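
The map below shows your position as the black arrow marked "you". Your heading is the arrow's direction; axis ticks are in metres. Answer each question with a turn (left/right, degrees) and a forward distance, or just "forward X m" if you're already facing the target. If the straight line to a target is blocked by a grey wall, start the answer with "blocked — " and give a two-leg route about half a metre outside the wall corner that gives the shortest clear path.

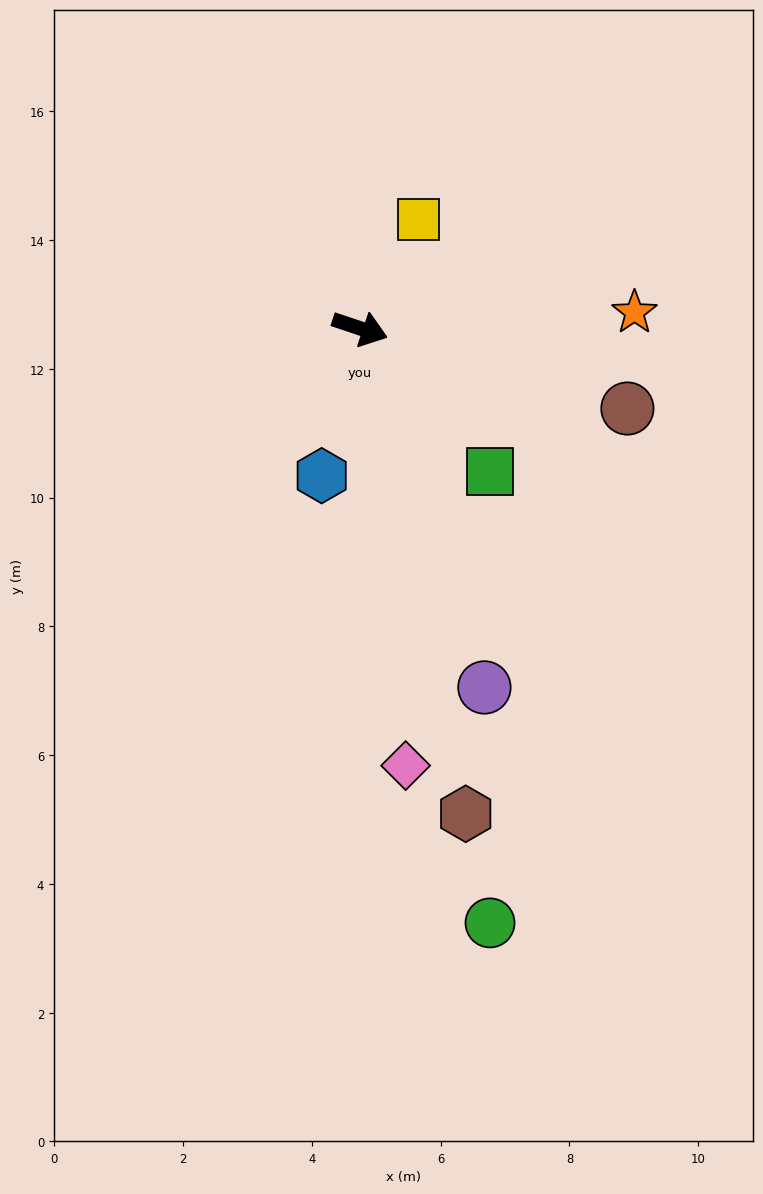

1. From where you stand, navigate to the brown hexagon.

turn right 59°, forward 7.7 m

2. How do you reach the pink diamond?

turn right 66°, forward 6.8 m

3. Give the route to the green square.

turn right 29°, forward 3.0 m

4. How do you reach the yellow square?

turn left 80°, forward 1.9 m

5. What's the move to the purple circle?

turn right 52°, forward 5.9 m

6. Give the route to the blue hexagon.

turn right 86°, forward 2.4 m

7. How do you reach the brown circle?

forward 4.3 m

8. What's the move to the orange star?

turn left 22°, forward 4.3 m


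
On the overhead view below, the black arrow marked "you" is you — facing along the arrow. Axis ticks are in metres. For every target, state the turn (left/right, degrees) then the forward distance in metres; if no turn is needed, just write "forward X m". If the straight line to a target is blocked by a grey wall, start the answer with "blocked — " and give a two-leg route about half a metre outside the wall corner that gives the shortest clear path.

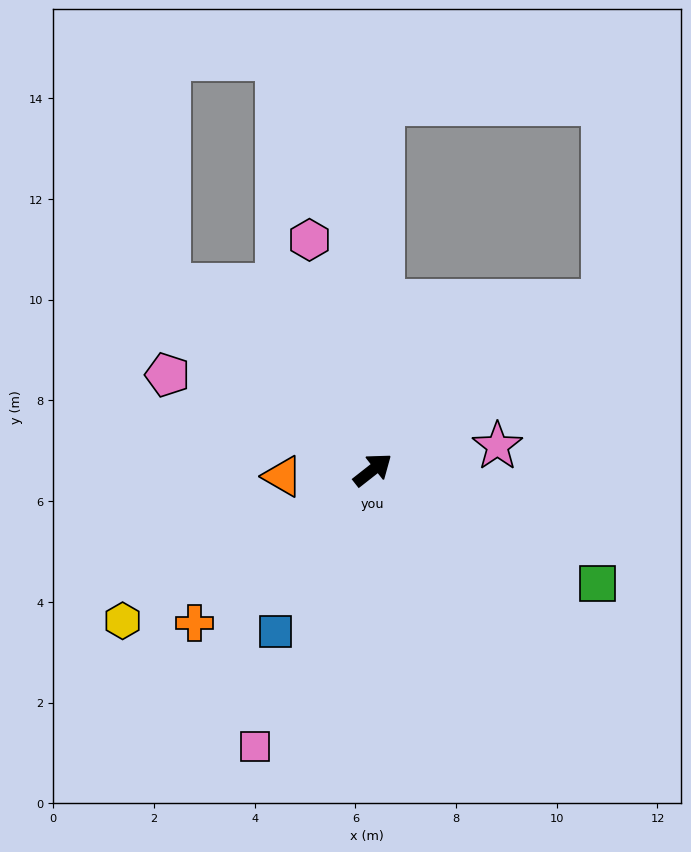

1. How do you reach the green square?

turn right 65°, forward 5.0 m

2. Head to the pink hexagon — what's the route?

turn left 67°, forward 4.7 m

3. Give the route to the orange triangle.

turn left 146°, forward 1.8 m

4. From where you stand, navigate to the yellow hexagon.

turn left 173°, forward 5.8 m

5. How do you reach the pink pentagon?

turn left 117°, forward 4.5 m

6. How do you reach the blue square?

turn right 159°, forward 3.7 m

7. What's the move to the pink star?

turn right 27°, forward 2.5 m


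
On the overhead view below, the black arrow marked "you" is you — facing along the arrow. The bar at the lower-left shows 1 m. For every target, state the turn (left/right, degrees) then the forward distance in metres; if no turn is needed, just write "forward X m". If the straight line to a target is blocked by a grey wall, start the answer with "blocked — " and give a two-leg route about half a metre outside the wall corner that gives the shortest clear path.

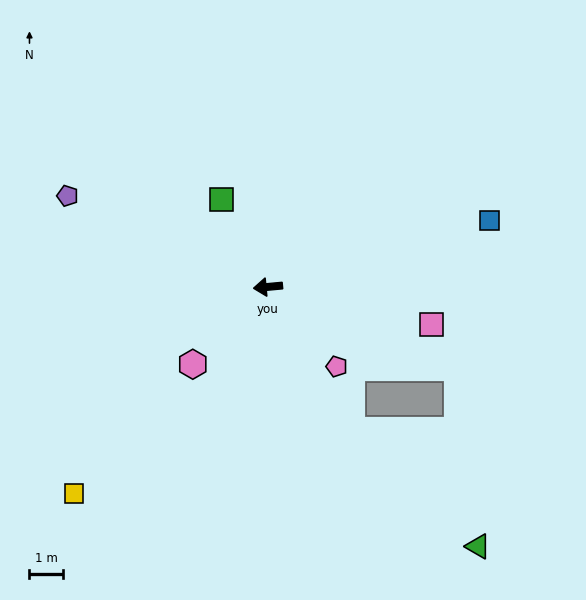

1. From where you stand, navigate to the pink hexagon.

turn left 40°, forward 3.2 m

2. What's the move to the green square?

turn right 67°, forward 3.0 m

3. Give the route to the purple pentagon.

turn right 30°, forward 6.6 m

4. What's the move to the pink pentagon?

turn left 125°, forward 3.2 m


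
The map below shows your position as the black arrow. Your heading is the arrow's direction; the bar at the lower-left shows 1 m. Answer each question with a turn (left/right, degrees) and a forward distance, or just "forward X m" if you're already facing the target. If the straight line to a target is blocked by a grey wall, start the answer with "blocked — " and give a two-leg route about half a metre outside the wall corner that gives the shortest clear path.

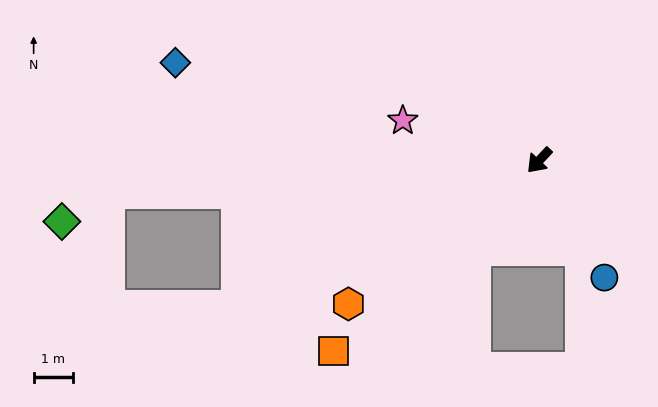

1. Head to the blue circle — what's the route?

turn left 72°, forward 3.4 m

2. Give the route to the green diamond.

blocked — turn right 43°, forward 11.0 m, then turn left 28°, forward 1.4 m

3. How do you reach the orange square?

turn right 4°, forward 7.1 m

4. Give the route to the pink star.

turn right 63°, forward 3.6 m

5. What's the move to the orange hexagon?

turn right 10°, forward 6.1 m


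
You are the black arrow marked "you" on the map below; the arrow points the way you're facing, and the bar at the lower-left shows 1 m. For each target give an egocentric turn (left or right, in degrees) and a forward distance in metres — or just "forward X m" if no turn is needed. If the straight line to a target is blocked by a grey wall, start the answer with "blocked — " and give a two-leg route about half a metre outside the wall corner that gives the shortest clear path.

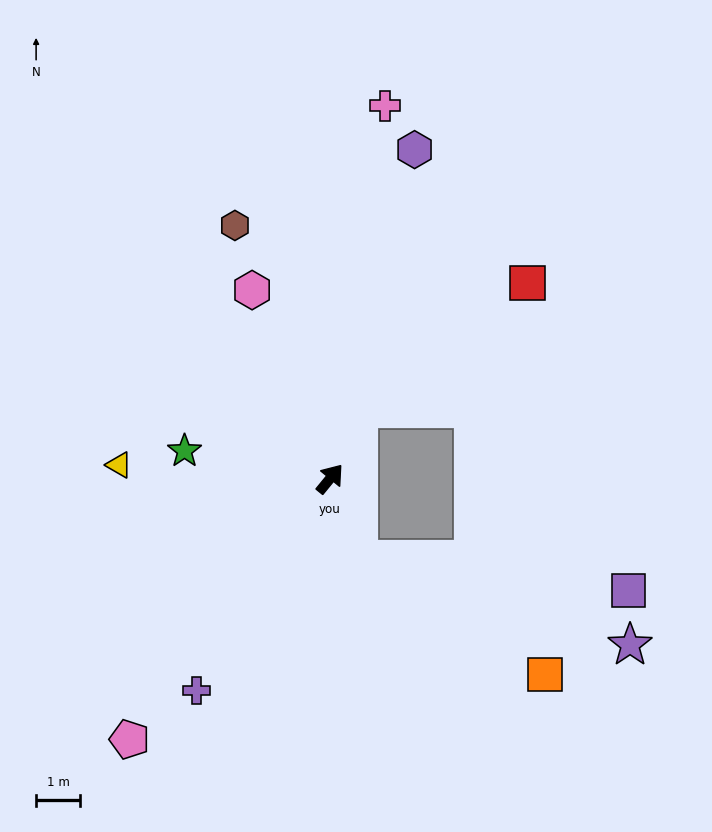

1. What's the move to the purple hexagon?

turn left 25°, forward 7.7 m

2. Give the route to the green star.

turn left 118°, forward 3.3 m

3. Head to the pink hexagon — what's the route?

turn left 62°, forward 4.6 m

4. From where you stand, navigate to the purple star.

blocked — turn right 121°, forward 1.9 m, then turn left 53°, forward 6.4 m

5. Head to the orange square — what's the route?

blocked — turn right 121°, forward 1.9 m, then turn left 38°, forward 4.9 m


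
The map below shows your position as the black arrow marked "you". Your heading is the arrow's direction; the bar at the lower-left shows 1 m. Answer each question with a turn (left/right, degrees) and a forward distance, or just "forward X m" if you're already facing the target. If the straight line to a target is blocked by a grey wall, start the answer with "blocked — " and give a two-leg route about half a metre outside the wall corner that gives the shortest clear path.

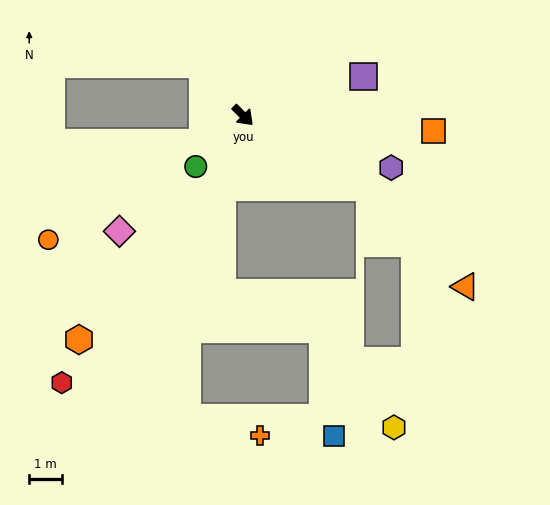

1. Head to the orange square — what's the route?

turn left 40°, forward 5.8 m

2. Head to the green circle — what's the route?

turn right 88°, forward 2.1 m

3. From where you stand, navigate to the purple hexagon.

turn left 26°, forward 4.8 m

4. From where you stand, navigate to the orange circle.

turn right 102°, forward 7.0 m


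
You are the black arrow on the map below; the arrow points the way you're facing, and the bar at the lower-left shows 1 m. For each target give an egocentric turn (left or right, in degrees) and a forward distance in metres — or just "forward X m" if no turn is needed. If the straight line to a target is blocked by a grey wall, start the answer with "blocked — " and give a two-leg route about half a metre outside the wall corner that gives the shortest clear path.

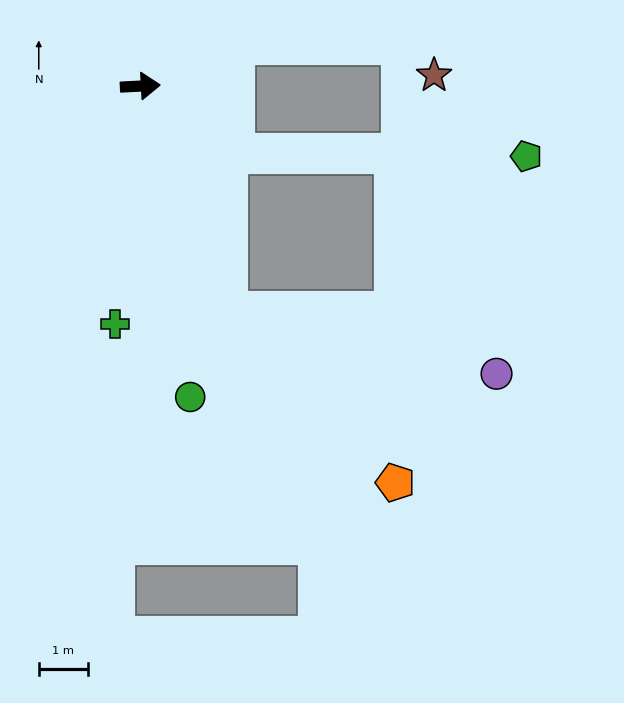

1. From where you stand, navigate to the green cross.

turn right 99°, forward 4.9 m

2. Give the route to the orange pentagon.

blocked — turn right 72°, forward 4.9 m, then turn left 24°, forward 4.9 m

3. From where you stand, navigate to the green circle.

turn right 84°, forward 6.4 m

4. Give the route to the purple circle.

blocked — turn right 72°, forward 4.9 m, then turn left 56°, forward 5.6 m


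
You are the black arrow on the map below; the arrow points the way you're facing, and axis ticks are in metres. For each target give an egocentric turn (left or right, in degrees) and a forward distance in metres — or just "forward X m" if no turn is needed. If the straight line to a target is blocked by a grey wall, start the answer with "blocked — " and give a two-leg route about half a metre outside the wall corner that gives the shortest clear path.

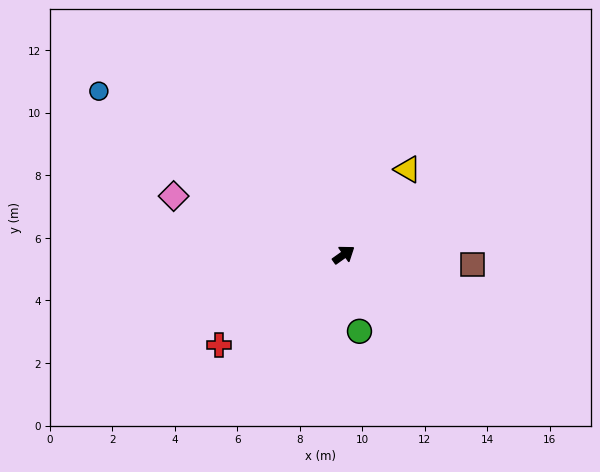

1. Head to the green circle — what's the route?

turn right 114°, forward 2.5 m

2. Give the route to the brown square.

turn right 40°, forward 4.1 m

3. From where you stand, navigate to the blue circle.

turn left 111°, forward 9.4 m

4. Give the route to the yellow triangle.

turn left 18°, forward 3.4 m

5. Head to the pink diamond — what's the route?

turn left 126°, forward 5.8 m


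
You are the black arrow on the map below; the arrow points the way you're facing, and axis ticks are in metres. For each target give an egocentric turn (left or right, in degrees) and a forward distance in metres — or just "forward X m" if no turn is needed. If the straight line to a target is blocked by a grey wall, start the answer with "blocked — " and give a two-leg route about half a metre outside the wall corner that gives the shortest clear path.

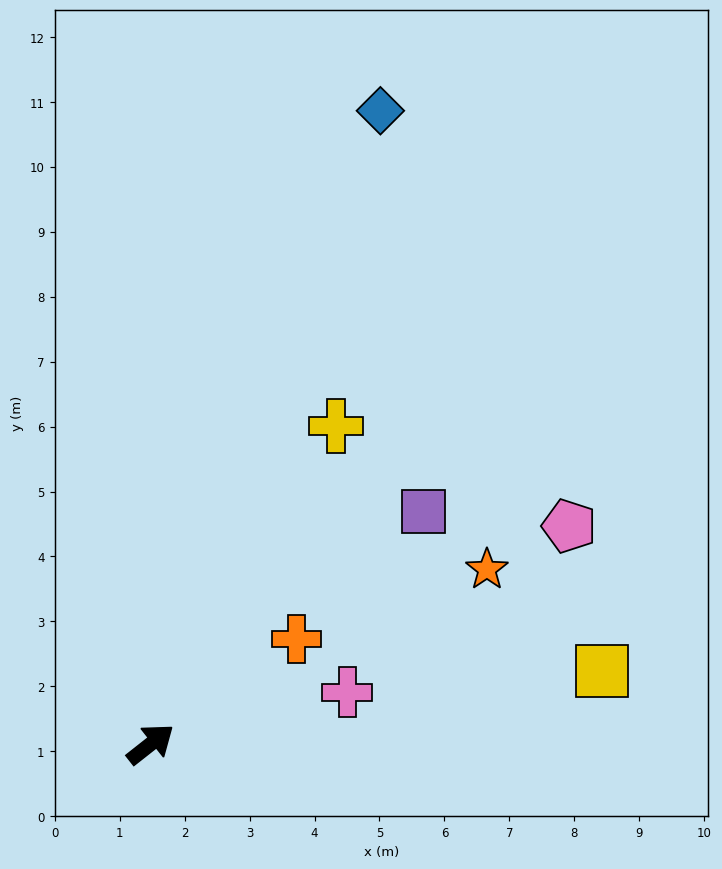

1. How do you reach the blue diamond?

turn left 32°, forward 10.4 m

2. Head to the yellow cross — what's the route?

turn left 22°, forward 5.7 m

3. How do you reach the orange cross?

turn right 2°, forward 2.8 m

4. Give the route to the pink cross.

turn right 23°, forward 3.1 m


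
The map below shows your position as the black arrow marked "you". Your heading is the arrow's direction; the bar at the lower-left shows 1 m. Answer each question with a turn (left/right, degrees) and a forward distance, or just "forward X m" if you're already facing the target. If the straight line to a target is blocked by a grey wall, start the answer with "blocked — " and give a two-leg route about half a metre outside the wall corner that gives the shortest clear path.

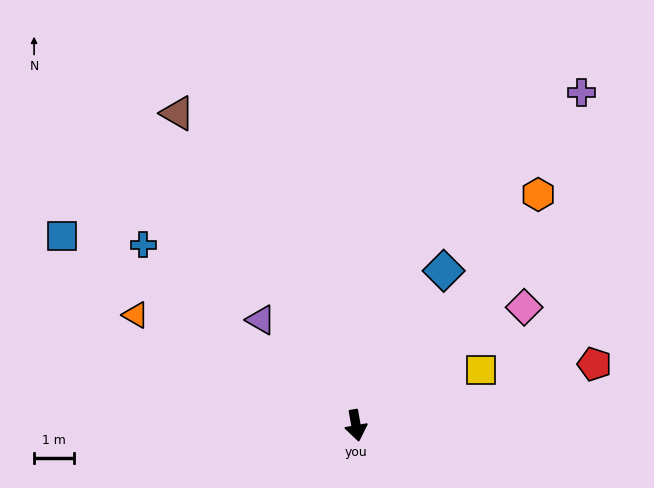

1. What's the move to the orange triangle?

turn right 127°, forward 6.1 m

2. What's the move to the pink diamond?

turn left 115°, forward 5.1 m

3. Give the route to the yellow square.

turn left 104°, forward 3.4 m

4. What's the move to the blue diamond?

turn left 140°, forward 4.4 m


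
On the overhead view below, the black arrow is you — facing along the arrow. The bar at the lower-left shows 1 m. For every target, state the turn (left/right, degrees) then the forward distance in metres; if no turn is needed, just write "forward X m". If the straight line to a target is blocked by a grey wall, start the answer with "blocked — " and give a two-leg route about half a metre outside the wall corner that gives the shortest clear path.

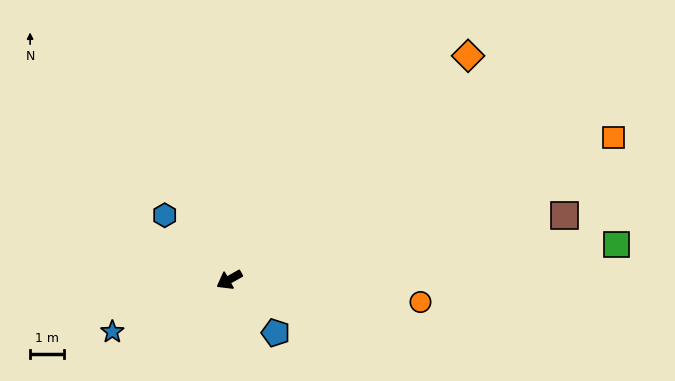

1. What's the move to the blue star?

turn right 5°, forward 3.8 m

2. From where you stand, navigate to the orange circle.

turn left 144°, forward 5.7 m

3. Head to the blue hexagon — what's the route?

turn right 74°, forward 2.7 m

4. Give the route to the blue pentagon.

turn left 102°, forward 2.1 m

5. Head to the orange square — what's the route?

turn left 171°, forward 12.2 m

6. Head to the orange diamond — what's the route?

turn right 166°, forward 9.8 m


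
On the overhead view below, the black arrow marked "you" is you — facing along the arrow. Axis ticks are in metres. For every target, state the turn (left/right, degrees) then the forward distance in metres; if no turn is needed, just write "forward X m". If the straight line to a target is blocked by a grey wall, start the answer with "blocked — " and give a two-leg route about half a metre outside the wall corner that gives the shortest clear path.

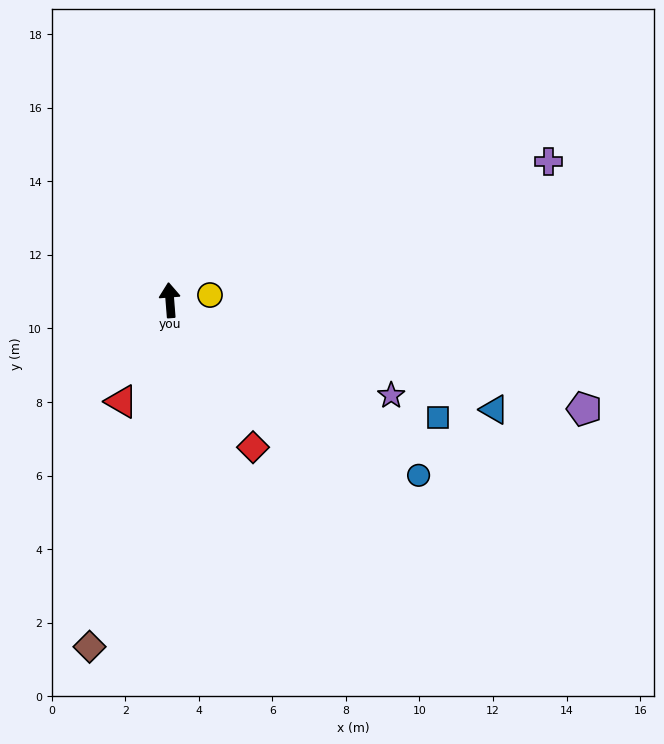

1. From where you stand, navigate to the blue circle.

turn right 130°, forward 8.3 m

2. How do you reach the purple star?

turn right 118°, forward 6.6 m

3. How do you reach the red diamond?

turn right 155°, forward 4.6 m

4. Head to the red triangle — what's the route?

turn left 150°, forward 3.1 m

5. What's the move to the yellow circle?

turn right 87°, forward 1.1 m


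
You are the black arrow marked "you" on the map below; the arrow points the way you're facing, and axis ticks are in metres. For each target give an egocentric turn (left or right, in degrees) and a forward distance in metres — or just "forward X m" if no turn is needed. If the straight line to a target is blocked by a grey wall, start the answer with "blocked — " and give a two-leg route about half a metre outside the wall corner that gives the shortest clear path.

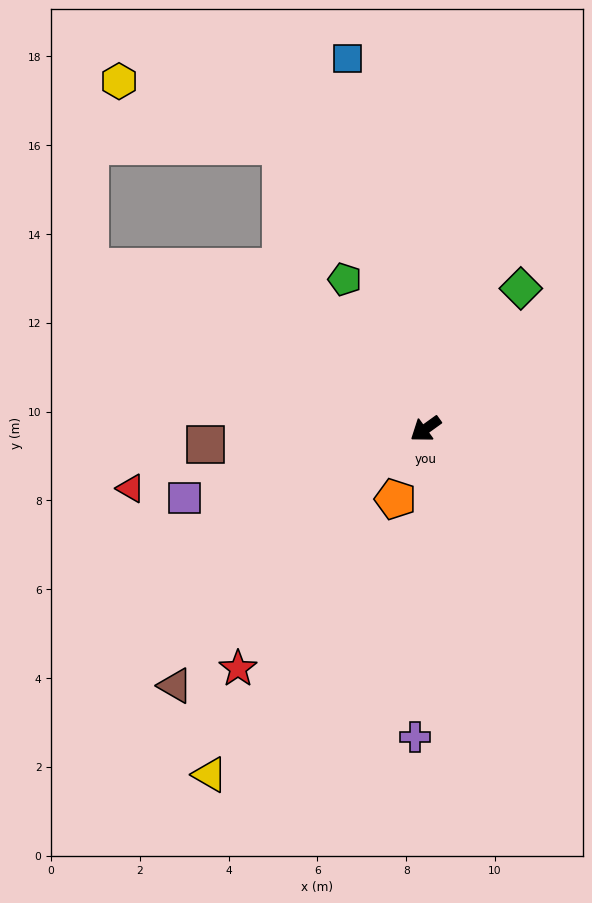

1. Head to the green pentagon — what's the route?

turn right 97°, forward 3.8 m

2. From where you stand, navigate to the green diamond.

turn right 160°, forward 3.8 m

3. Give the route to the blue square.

turn right 114°, forward 8.5 m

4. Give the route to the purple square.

turn right 20°, forward 5.6 m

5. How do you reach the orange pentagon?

turn left 31°, forward 1.7 m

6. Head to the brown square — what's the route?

turn right 32°, forward 5.0 m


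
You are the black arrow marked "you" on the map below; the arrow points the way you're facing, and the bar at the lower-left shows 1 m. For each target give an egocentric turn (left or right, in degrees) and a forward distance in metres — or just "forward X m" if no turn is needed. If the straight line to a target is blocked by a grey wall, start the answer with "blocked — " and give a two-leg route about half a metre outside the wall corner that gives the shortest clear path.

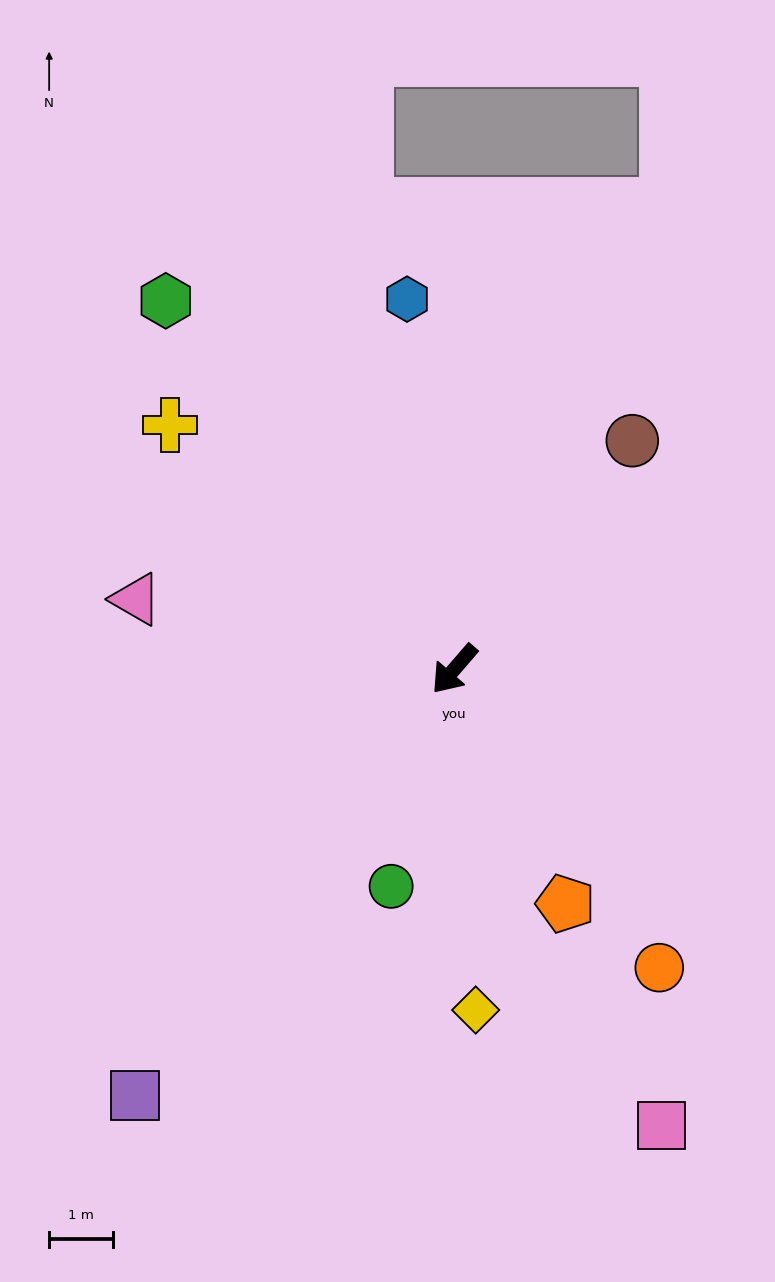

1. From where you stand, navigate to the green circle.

turn left 25°, forward 3.5 m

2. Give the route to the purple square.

turn left 4°, forward 8.3 m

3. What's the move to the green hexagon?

turn right 101°, forward 7.3 m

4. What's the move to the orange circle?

turn left 75°, forward 5.7 m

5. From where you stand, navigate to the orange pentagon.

turn left 66°, forward 4.1 m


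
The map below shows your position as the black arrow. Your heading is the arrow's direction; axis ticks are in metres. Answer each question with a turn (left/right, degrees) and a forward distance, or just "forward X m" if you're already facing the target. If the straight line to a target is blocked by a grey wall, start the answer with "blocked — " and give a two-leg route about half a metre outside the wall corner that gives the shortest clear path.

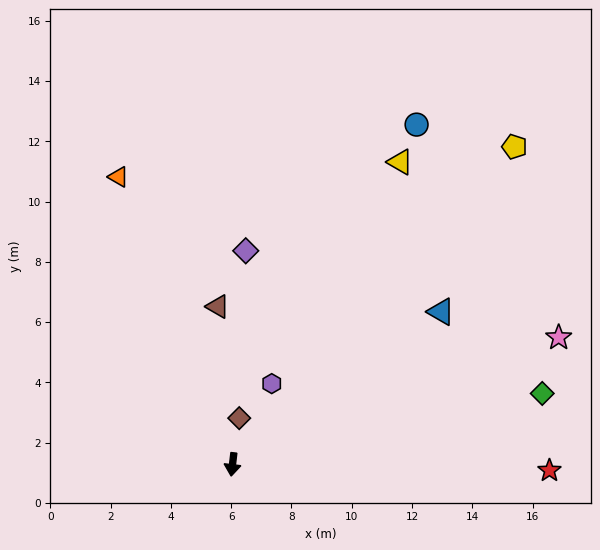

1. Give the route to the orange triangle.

turn right 152°, forward 10.3 m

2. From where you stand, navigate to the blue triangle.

turn left 133°, forward 8.6 m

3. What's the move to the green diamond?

turn left 110°, forward 10.5 m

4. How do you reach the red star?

turn left 96°, forward 10.5 m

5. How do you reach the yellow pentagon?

turn left 145°, forward 14.1 m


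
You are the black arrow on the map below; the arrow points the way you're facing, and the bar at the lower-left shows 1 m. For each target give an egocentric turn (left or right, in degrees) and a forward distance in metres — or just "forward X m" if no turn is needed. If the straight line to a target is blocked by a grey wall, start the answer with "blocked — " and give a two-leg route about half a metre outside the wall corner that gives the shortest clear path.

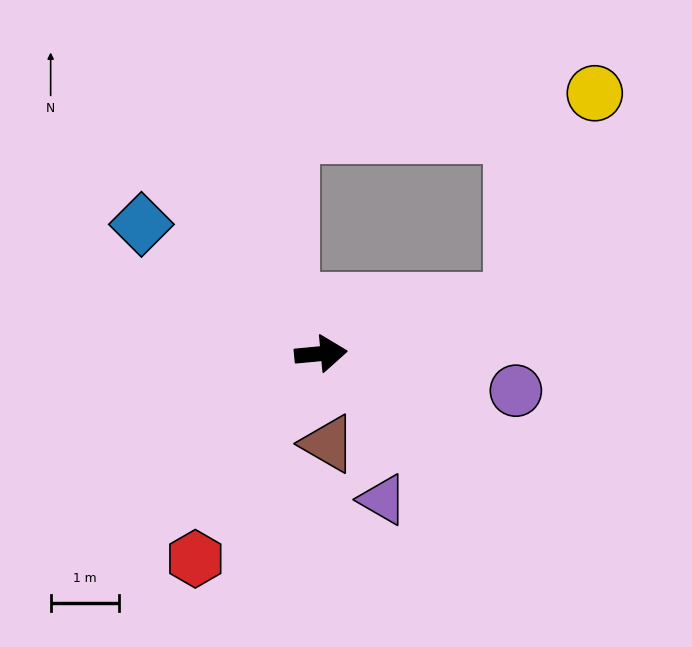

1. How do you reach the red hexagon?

turn right 127°, forward 3.5 m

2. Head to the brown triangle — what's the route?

turn right 91°, forward 1.3 m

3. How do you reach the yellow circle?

blocked — turn left 10°, forward 2.9 m, then turn left 53°, forward 3.3 m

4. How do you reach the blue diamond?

turn left 139°, forward 3.3 m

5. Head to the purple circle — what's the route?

turn right 16°, forward 2.9 m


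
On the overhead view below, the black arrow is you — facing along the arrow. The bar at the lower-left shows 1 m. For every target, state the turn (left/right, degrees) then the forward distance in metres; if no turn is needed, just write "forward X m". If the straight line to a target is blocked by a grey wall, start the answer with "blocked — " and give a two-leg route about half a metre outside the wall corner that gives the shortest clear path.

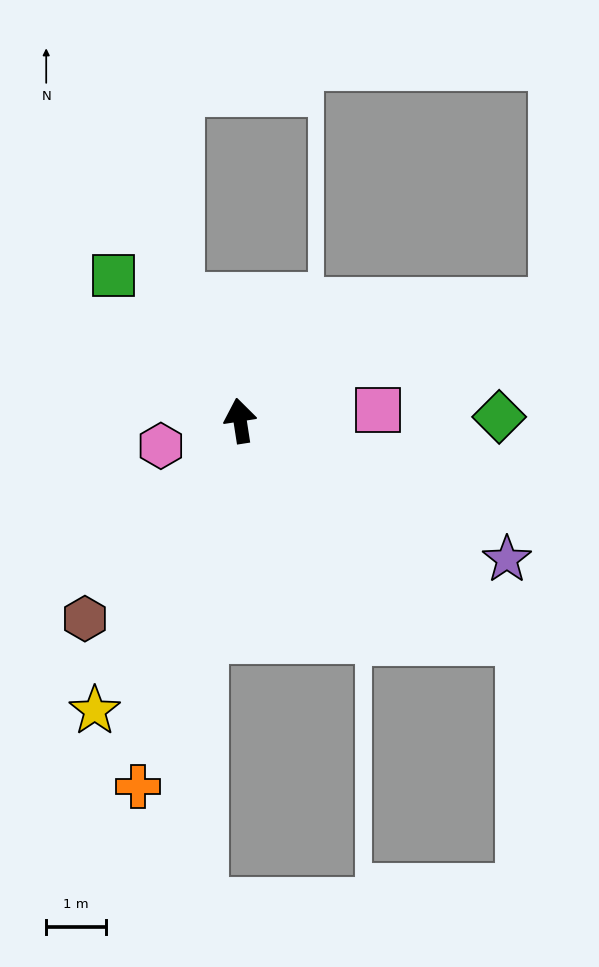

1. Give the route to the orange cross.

turn left 156°, forward 6.4 m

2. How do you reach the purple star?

turn right 126°, forward 5.1 m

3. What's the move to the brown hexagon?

turn left 133°, forward 4.2 m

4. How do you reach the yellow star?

turn left 145°, forward 5.5 m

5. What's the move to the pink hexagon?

turn left 99°, forward 1.4 m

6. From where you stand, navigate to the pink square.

turn right 94°, forward 2.3 m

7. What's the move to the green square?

turn left 32°, forward 3.2 m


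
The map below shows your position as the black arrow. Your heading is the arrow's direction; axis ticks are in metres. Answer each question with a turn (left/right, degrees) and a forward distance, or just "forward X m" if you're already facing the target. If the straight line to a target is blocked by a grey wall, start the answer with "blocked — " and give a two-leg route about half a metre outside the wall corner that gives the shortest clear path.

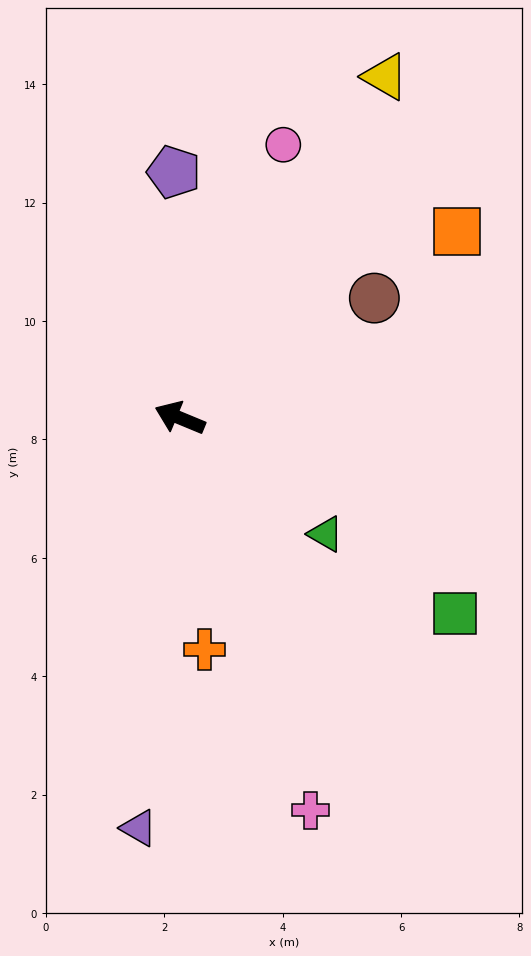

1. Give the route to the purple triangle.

turn left 107°, forward 7.0 m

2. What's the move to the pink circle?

turn right 88°, forward 4.9 m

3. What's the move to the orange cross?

turn left 119°, forward 3.9 m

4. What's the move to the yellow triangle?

turn right 99°, forward 6.7 m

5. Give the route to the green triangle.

turn left 164°, forward 3.1 m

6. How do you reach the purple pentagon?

turn right 66°, forward 4.2 m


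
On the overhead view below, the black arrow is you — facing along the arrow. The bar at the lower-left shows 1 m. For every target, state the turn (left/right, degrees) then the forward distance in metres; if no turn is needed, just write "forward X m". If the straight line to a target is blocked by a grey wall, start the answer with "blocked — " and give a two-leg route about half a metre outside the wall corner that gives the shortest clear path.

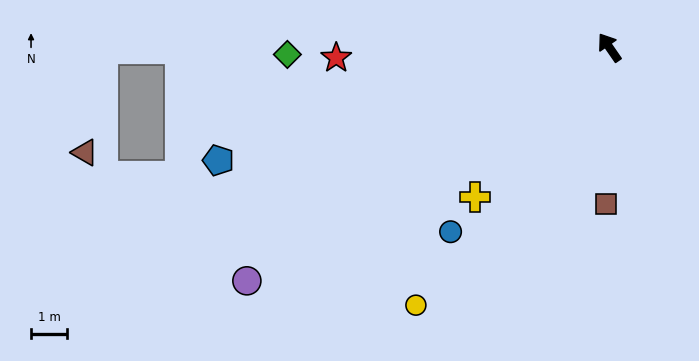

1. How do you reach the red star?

turn left 58°, forward 7.6 m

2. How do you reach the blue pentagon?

turn left 71°, forward 11.4 m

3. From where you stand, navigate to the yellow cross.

turn left 103°, forward 5.6 m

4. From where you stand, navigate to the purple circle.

turn left 88°, forward 12.0 m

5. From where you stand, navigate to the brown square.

turn left 144°, forward 4.4 m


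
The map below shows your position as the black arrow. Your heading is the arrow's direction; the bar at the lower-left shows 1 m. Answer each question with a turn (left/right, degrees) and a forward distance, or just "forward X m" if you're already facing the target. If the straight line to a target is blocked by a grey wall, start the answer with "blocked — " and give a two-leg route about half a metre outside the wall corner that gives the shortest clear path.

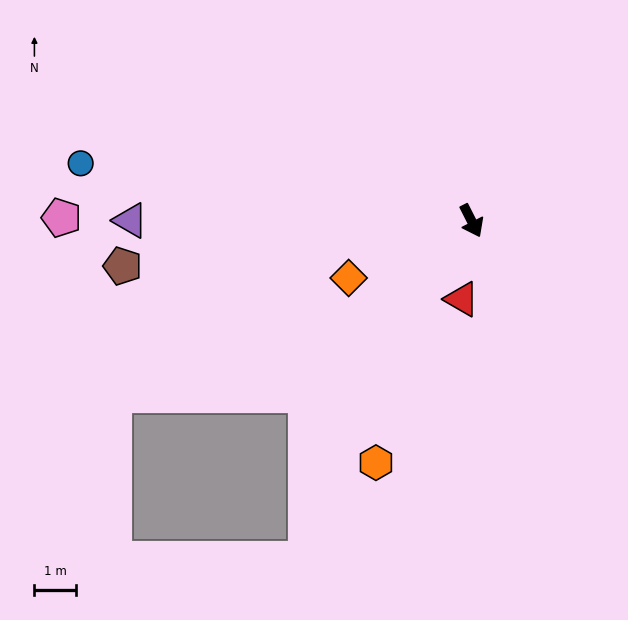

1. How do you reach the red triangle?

turn right 34°, forward 1.9 m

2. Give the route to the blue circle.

turn right 125°, forward 9.5 m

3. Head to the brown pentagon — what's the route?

turn right 110°, forward 8.5 m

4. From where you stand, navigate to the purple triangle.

turn right 117°, forward 8.2 m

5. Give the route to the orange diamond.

turn right 92°, forward 3.3 m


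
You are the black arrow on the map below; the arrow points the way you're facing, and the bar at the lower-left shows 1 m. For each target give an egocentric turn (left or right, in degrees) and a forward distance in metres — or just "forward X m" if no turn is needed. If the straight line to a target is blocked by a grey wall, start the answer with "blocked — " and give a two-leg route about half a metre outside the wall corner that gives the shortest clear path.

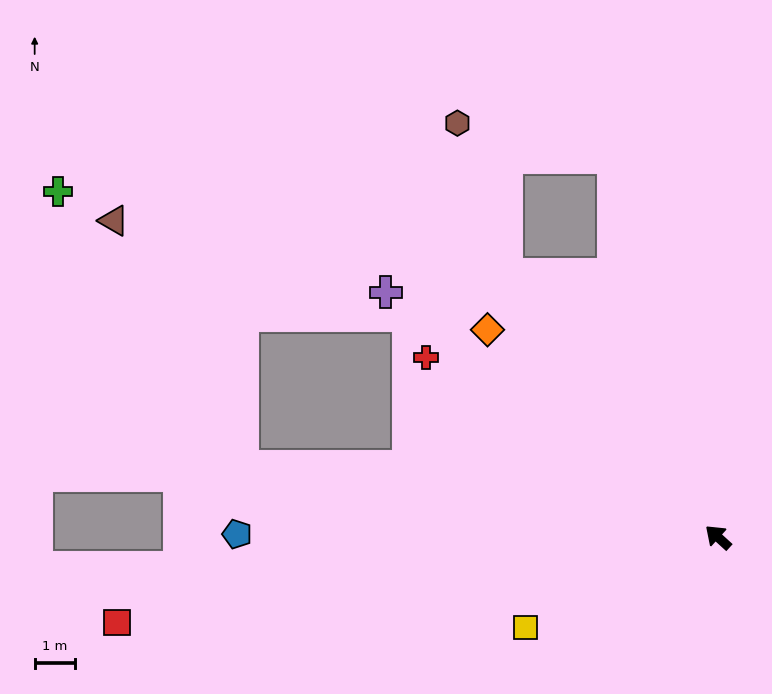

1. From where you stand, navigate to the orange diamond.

forward 7.7 m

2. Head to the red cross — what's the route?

turn left 11°, forward 8.5 m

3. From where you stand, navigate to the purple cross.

turn left 6°, forward 10.3 m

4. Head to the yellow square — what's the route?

turn left 67°, forward 5.3 m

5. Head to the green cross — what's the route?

blocked — turn left 34°, forward 12.0 m, then turn right 48°, forward 8.2 m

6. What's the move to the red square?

turn left 50°, forward 15.1 m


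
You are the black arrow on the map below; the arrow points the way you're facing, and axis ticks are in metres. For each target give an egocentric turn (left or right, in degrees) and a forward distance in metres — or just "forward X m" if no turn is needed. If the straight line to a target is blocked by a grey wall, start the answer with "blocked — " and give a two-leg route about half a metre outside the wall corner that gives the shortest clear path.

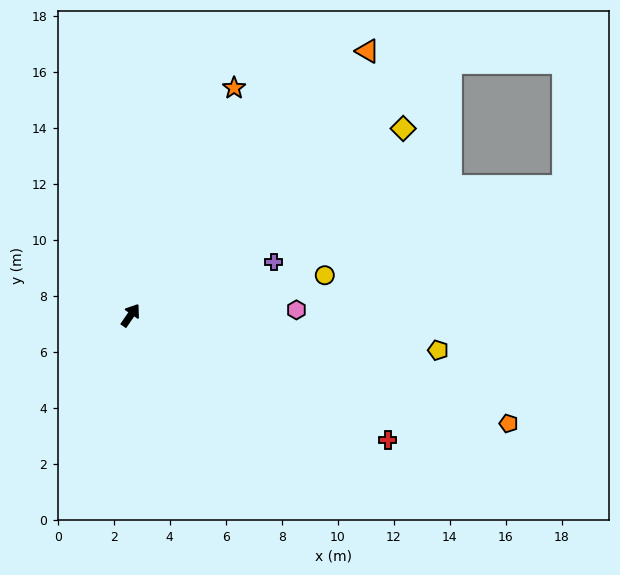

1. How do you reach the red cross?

turn right 81°, forward 10.2 m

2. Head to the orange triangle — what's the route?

turn right 7°, forward 12.7 m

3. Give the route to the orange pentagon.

turn right 71°, forward 14.0 m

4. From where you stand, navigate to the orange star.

turn left 10°, forward 8.9 m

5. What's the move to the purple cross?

turn right 35°, forward 5.5 m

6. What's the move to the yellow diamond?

turn right 21°, forward 11.8 m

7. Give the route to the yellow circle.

turn right 44°, forward 7.1 m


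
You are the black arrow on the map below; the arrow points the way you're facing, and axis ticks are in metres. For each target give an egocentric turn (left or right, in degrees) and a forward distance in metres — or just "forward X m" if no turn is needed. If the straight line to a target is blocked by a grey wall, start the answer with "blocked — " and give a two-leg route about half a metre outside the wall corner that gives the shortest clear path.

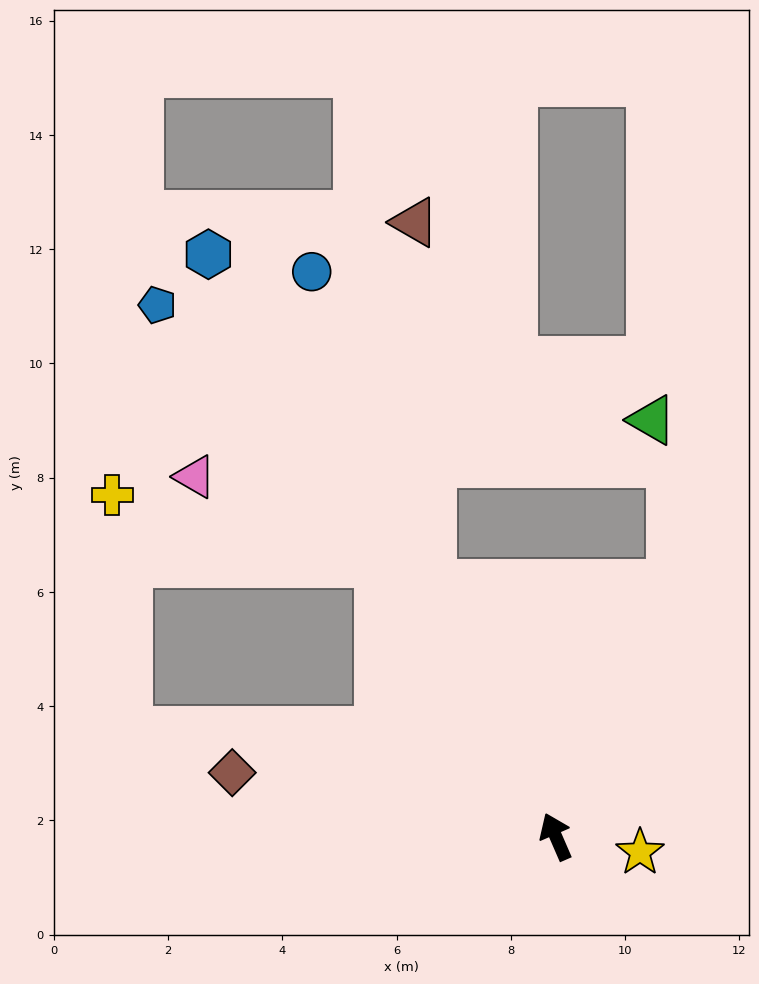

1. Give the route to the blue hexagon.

turn left 7°, forward 11.9 m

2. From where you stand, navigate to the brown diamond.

turn left 55°, forward 5.8 m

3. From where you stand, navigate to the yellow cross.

blocked — turn left 9°, forward 5.7 m, then turn left 43°, forward 4.8 m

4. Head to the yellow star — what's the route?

turn right 124°, forward 1.5 m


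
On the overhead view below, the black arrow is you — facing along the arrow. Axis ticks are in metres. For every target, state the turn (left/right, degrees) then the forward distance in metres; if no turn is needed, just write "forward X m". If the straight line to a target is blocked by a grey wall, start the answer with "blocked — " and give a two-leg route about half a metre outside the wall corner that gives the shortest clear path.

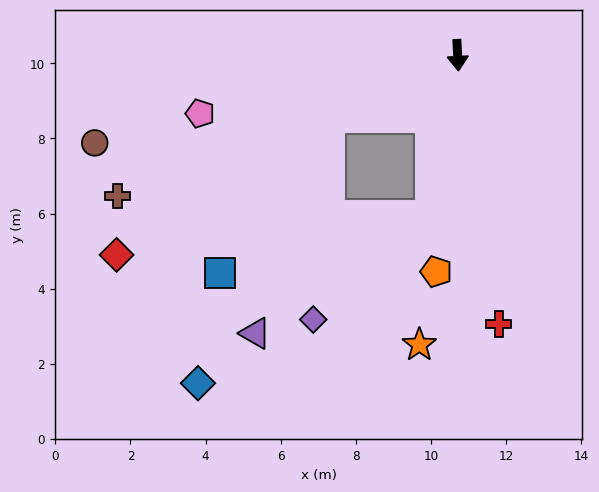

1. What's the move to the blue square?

blocked — turn right 67°, forward 3.8 m, then turn left 29°, forward 5.1 m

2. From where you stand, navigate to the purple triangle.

blocked — turn right 67°, forward 3.8 m, then turn left 45°, forward 6.1 m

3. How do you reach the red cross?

turn left 6°, forward 7.2 m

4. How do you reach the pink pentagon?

turn right 80°, forward 7.0 m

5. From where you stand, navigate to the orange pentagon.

turn right 9°, forward 5.8 m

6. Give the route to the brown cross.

turn right 70°, forward 9.8 m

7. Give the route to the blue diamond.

blocked — turn right 67°, forward 3.8 m, then turn left 38°, forward 7.9 m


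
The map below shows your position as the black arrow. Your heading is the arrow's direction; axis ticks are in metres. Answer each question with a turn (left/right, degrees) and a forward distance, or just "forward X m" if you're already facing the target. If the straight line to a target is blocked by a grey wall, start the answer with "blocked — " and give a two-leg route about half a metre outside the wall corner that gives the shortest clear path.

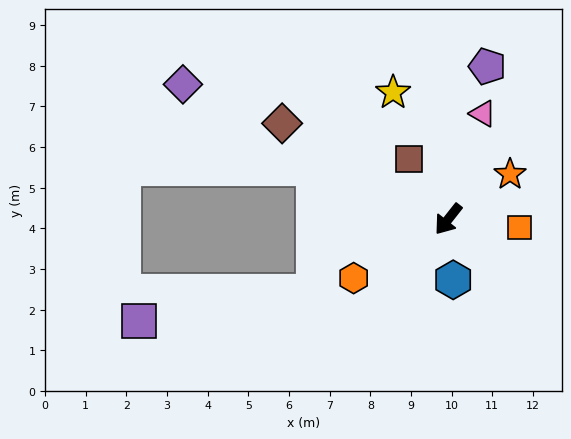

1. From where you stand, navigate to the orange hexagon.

turn right 20°, forward 2.7 m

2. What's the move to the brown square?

turn right 108°, forward 1.8 m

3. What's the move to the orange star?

turn left 164°, forward 1.9 m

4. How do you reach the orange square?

turn left 122°, forward 1.8 m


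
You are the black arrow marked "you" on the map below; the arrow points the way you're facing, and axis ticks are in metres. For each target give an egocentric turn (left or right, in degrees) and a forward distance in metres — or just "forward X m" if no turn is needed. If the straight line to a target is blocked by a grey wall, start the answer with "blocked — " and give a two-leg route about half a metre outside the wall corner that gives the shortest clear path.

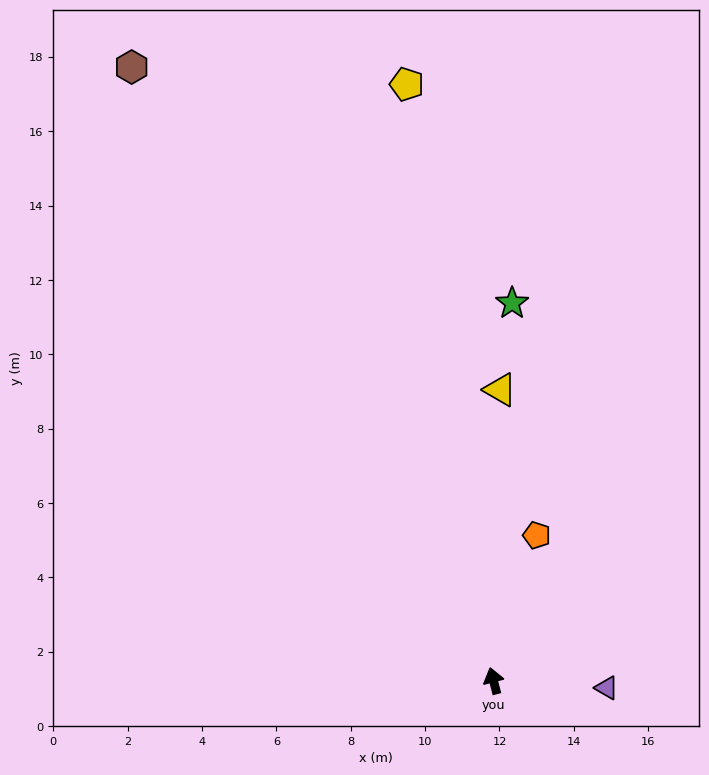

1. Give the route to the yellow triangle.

turn right 16°, forward 7.8 m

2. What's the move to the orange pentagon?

turn right 31°, forward 4.1 m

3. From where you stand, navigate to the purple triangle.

turn right 108°, forward 3.0 m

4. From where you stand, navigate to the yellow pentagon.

turn right 6°, forward 16.2 m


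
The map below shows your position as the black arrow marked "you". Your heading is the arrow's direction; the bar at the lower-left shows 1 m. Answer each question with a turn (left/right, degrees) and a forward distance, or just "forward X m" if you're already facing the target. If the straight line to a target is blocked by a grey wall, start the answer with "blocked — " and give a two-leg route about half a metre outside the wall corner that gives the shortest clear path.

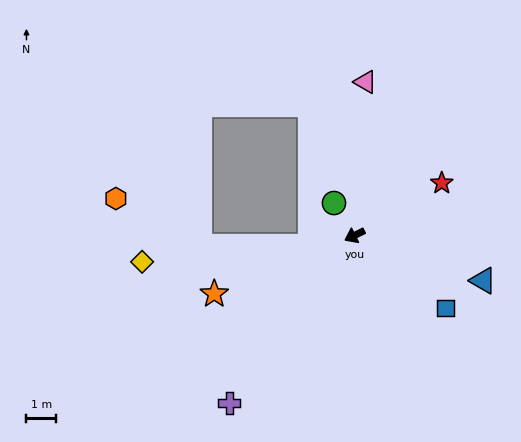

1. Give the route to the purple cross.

turn left 27°, forward 7.1 m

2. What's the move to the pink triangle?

turn right 120°, forward 5.2 m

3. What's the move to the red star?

turn right 175°, forward 3.5 m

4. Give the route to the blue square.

turn left 115°, forward 4.0 m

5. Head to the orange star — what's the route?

turn right 4°, forward 5.2 m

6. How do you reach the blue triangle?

turn left 134°, forward 4.6 m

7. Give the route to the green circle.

turn right 84°, forward 1.3 m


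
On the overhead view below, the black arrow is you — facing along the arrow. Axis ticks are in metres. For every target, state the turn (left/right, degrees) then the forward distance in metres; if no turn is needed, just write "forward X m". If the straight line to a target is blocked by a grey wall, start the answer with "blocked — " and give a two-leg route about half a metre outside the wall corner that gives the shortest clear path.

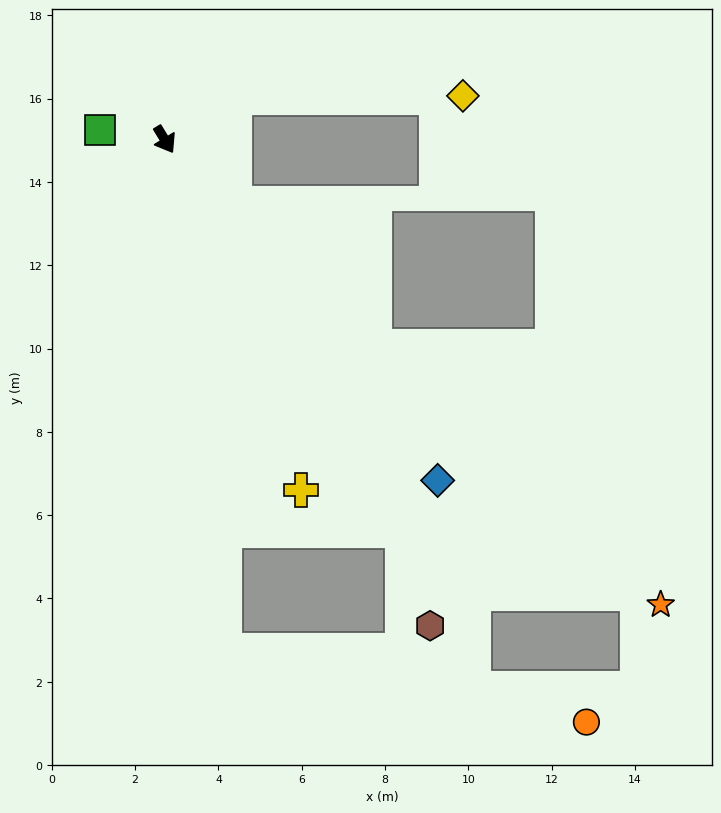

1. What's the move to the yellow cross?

turn right 10°, forward 9.0 m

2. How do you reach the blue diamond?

turn left 7°, forward 10.5 m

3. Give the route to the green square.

turn right 130°, forward 1.6 m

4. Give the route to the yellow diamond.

blocked — turn left 90°, forward 2.0 m, then turn right 31°, forward 5.5 m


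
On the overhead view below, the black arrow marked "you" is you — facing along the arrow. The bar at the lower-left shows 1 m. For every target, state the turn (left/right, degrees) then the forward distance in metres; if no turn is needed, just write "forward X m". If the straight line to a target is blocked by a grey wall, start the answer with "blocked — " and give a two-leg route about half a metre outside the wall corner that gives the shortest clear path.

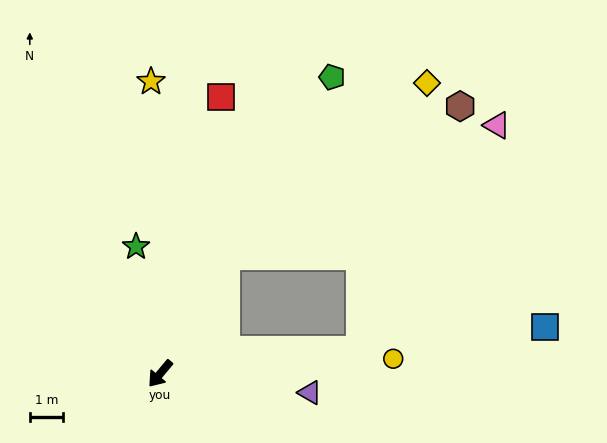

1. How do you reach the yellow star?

turn right 138°, forward 8.7 m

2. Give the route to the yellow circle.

turn left 134°, forward 7.0 m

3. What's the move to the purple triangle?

turn left 123°, forward 4.5 m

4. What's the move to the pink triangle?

blocked — turn right 169°, forward 4.0 m, then turn right 35°, forward 9.0 m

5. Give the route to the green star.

turn right 129°, forward 3.9 m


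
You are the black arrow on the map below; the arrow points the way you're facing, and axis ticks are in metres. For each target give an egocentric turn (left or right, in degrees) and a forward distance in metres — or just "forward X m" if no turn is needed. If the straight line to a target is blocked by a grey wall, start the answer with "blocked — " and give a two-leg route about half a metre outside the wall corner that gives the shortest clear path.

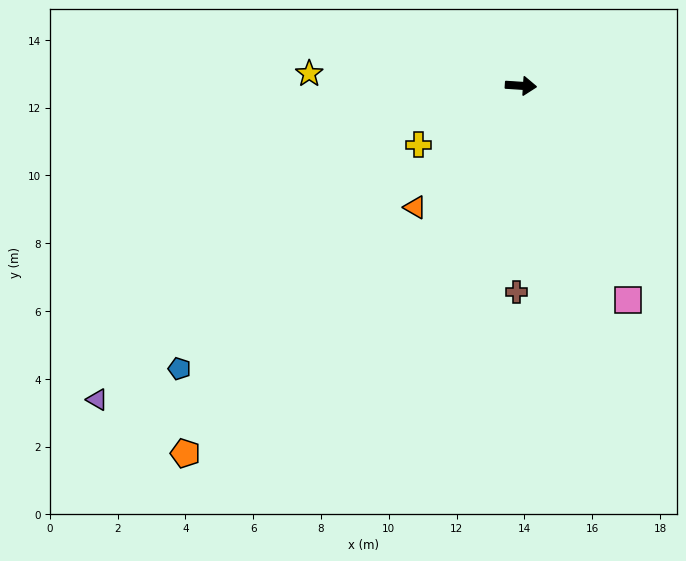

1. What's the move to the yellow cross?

turn right 146°, forward 3.5 m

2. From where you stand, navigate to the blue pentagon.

turn right 137°, forward 13.1 m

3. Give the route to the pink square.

turn right 60°, forward 7.1 m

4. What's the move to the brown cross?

turn right 88°, forward 6.1 m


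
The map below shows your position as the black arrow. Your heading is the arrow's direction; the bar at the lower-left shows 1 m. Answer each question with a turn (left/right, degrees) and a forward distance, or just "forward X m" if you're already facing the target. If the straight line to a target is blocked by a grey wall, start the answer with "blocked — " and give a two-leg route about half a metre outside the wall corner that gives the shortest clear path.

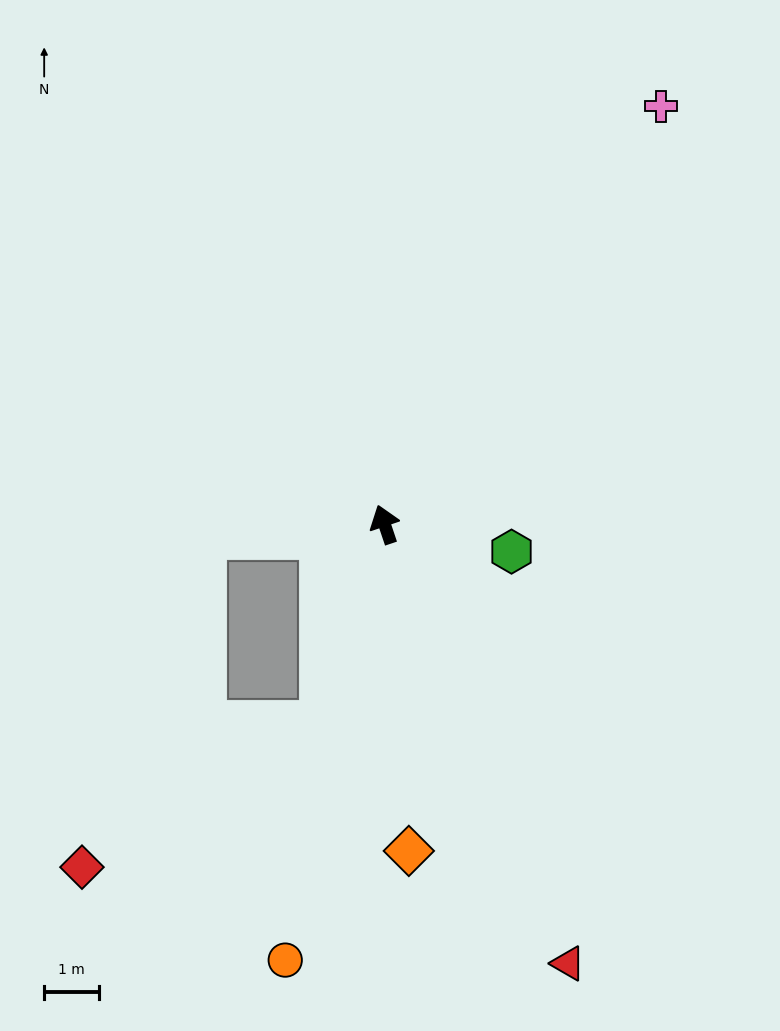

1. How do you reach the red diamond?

blocked — turn left 144°, forward 3.8 m, then turn right 42°, forward 5.1 m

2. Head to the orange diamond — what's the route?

turn left 166°, forward 5.9 m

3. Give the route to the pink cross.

turn right 52°, forward 9.1 m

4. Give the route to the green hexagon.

turn right 121°, forward 2.4 m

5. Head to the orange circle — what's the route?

turn left 149°, forward 8.1 m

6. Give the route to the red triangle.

turn right 176°, forward 8.6 m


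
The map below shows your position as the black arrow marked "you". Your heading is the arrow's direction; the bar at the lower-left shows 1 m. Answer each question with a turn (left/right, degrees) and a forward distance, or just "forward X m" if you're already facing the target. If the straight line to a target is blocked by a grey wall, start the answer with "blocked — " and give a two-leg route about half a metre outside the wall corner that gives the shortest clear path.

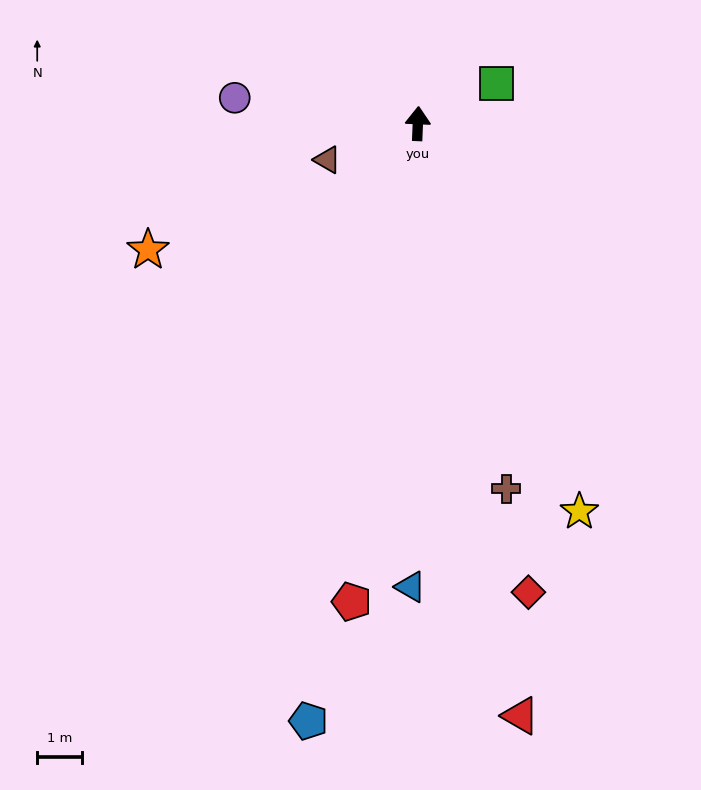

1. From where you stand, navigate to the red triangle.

turn right 168°, forward 13.5 m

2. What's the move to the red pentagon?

turn left 174°, forward 10.8 m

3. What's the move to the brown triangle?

turn left 114°, forward 2.2 m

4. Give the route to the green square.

turn right 61°, forward 2.0 m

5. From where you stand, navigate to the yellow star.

turn right 155°, forward 9.4 m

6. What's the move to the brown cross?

turn right 164°, forward 8.4 m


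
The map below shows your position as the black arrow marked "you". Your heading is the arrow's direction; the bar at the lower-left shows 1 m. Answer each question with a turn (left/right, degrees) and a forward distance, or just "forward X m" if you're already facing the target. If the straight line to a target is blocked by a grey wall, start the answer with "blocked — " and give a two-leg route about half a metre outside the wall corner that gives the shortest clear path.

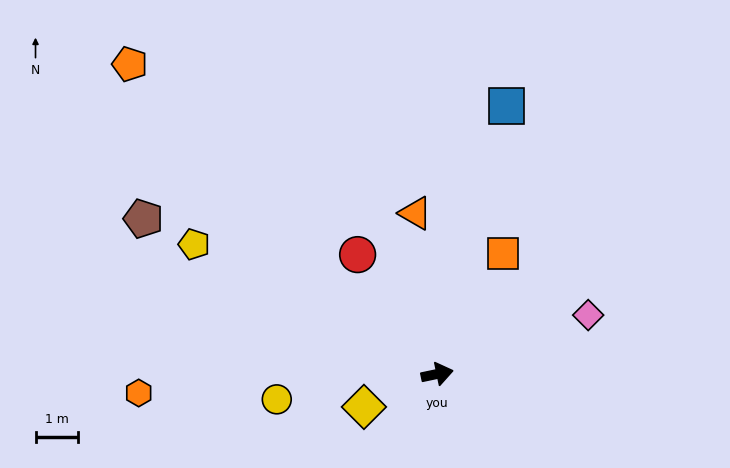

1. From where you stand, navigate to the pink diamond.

turn left 9°, forward 3.8 m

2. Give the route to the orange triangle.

turn left 86°, forward 3.8 m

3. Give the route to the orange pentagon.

turn left 123°, forward 10.2 m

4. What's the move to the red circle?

turn left 112°, forward 3.4 m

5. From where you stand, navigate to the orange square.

turn left 50°, forward 3.2 m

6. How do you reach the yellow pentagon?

turn left 140°, forward 6.5 m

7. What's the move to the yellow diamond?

turn right 168°, forward 1.9 m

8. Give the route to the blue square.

turn left 64°, forward 6.5 m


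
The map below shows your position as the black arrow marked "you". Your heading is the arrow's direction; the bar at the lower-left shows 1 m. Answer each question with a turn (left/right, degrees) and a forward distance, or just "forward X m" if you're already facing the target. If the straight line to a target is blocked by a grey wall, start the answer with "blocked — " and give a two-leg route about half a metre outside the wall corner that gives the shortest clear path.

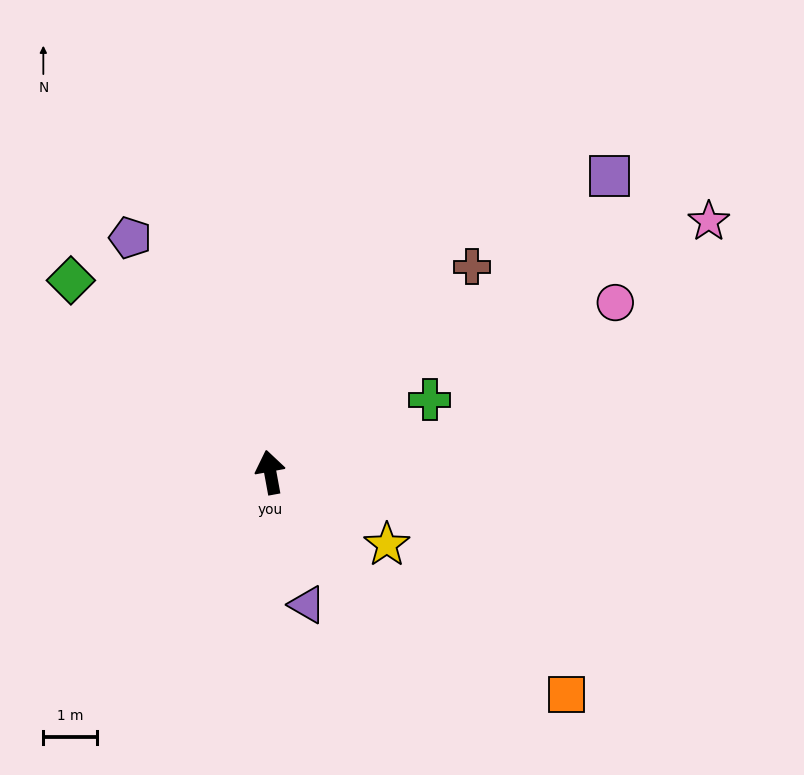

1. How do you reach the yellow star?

turn right 132°, forward 2.5 m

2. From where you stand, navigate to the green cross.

turn right 76°, forward 3.2 m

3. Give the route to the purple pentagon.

turn left 20°, forward 5.1 m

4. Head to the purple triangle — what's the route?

turn right 175°, forward 2.5 m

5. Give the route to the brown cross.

turn right 55°, forward 5.3 m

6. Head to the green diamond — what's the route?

turn left 36°, forward 5.1 m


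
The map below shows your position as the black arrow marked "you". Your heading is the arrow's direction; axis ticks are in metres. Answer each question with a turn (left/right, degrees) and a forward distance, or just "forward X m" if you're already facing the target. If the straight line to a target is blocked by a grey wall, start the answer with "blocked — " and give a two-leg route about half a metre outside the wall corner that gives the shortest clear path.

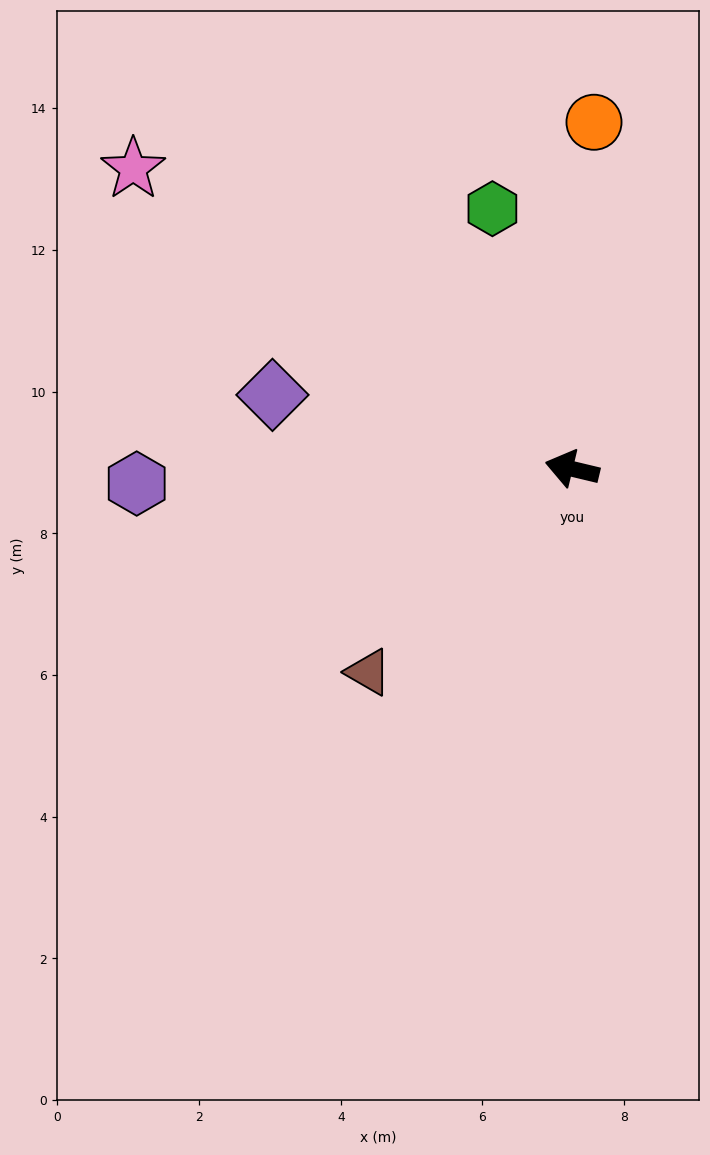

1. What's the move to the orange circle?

turn right 80°, forward 4.9 m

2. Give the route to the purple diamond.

forward 4.4 m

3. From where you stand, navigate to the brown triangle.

turn left 58°, forward 4.1 m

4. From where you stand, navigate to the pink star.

turn right 21°, forward 7.5 m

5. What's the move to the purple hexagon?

turn left 15°, forward 6.1 m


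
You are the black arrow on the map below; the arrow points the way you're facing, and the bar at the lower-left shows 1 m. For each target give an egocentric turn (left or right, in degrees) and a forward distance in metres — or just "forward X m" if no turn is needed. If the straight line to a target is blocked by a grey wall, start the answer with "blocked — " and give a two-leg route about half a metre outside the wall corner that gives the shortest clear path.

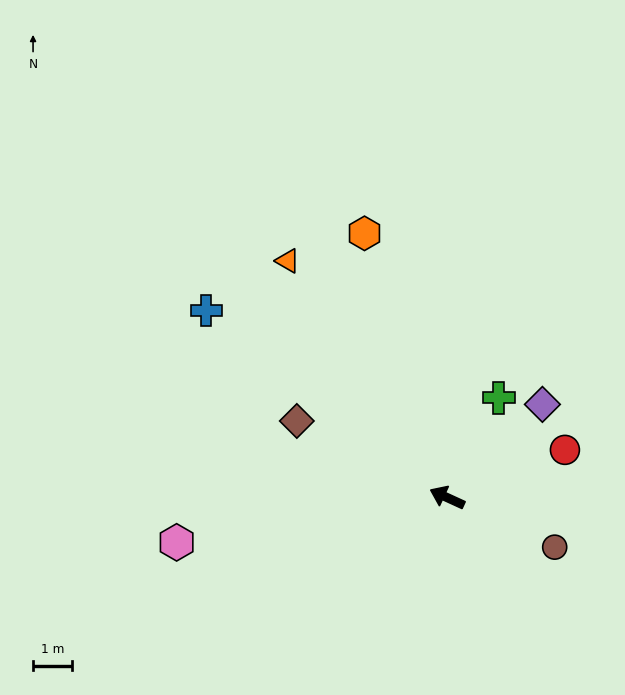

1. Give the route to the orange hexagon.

turn right 48°, forward 7.1 m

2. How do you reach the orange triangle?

turn right 31°, forward 7.3 m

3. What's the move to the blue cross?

turn right 13°, forward 7.9 m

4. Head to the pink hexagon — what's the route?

turn left 34°, forward 7.1 m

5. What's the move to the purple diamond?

turn right 111°, forward 3.4 m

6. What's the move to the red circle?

turn right 133°, forward 3.3 m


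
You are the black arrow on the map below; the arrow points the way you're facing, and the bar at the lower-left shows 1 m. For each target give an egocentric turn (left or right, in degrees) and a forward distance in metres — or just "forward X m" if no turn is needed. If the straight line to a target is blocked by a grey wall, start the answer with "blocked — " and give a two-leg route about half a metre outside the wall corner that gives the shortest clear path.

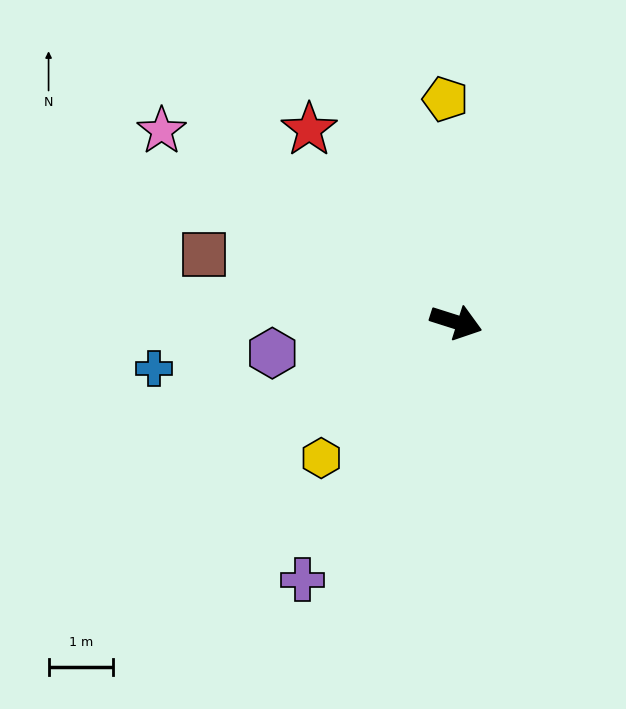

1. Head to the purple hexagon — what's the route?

turn right 153°, forward 2.9 m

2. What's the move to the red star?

turn left 145°, forward 3.8 m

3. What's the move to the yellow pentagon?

turn left 110°, forward 3.5 m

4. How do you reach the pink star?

turn left 165°, forward 5.5 m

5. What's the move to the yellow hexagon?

turn right 117°, forward 3.0 m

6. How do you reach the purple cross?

turn right 103°, forward 4.7 m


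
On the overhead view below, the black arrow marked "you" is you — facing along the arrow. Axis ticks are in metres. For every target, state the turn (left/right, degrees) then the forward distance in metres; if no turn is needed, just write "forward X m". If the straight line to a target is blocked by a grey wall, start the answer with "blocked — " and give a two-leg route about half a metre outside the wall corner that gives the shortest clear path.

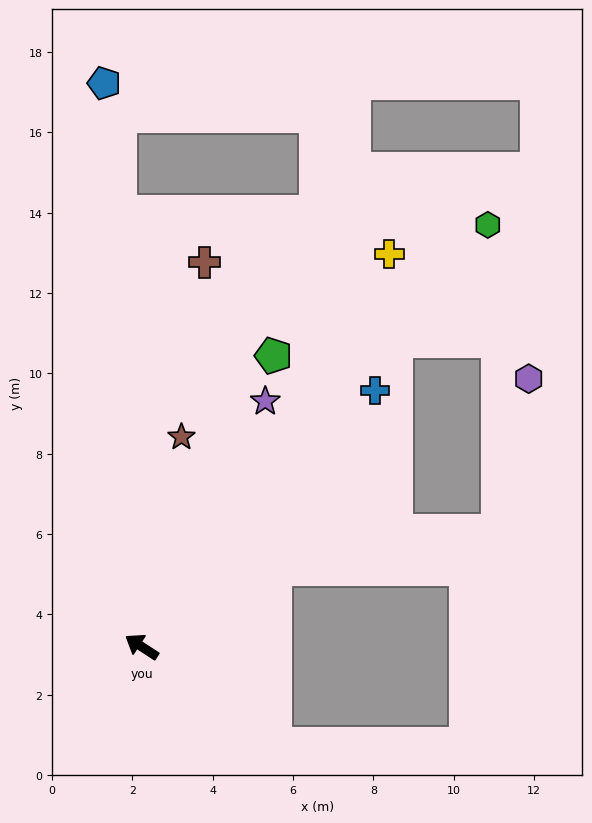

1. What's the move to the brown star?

turn right 68°, forward 5.3 m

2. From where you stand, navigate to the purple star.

turn right 84°, forward 6.8 m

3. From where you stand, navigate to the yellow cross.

turn right 89°, forward 11.6 m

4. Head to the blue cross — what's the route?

turn right 99°, forward 8.6 m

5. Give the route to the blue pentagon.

turn right 53°, forward 14.1 m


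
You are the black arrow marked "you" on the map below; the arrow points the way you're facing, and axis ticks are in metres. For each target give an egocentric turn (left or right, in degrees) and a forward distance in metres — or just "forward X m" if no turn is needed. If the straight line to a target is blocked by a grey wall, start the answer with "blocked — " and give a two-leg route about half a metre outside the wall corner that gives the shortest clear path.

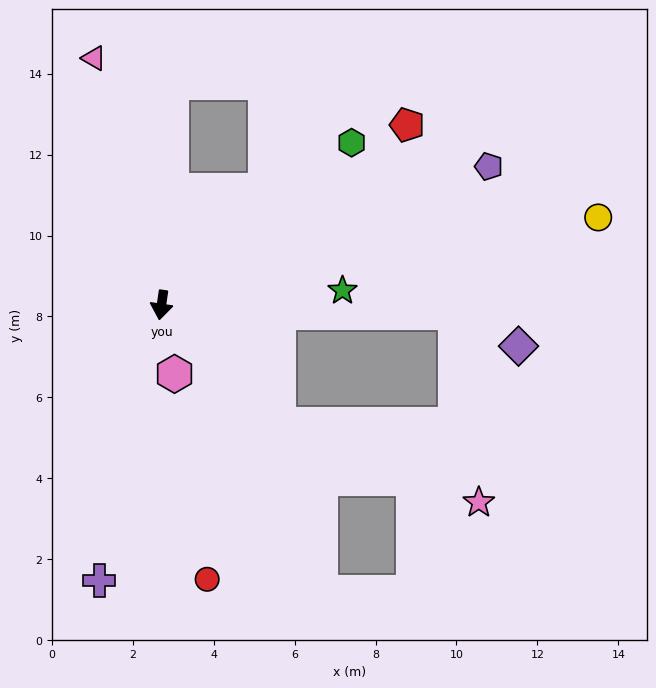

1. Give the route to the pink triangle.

turn right 156°, forward 6.3 m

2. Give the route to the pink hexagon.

turn left 19°, forward 1.7 m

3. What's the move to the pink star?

blocked — turn left 53°, forward 4.1 m, then turn left 24°, forward 5.3 m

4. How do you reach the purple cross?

turn right 4°, forward 7.0 m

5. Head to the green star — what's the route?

turn left 103°, forward 4.5 m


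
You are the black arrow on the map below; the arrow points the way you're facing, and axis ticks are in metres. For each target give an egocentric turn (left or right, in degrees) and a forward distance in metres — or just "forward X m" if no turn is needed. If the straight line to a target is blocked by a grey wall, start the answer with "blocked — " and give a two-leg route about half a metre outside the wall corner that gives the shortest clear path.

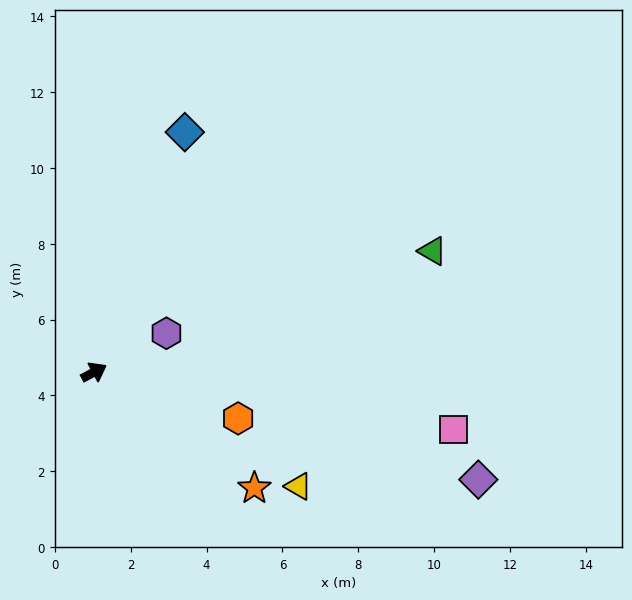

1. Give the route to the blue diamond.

turn left 41°, forward 6.8 m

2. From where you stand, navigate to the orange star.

turn right 64°, forward 5.2 m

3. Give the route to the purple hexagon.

forward 2.2 m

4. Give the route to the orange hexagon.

turn right 46°, forward 4.0 m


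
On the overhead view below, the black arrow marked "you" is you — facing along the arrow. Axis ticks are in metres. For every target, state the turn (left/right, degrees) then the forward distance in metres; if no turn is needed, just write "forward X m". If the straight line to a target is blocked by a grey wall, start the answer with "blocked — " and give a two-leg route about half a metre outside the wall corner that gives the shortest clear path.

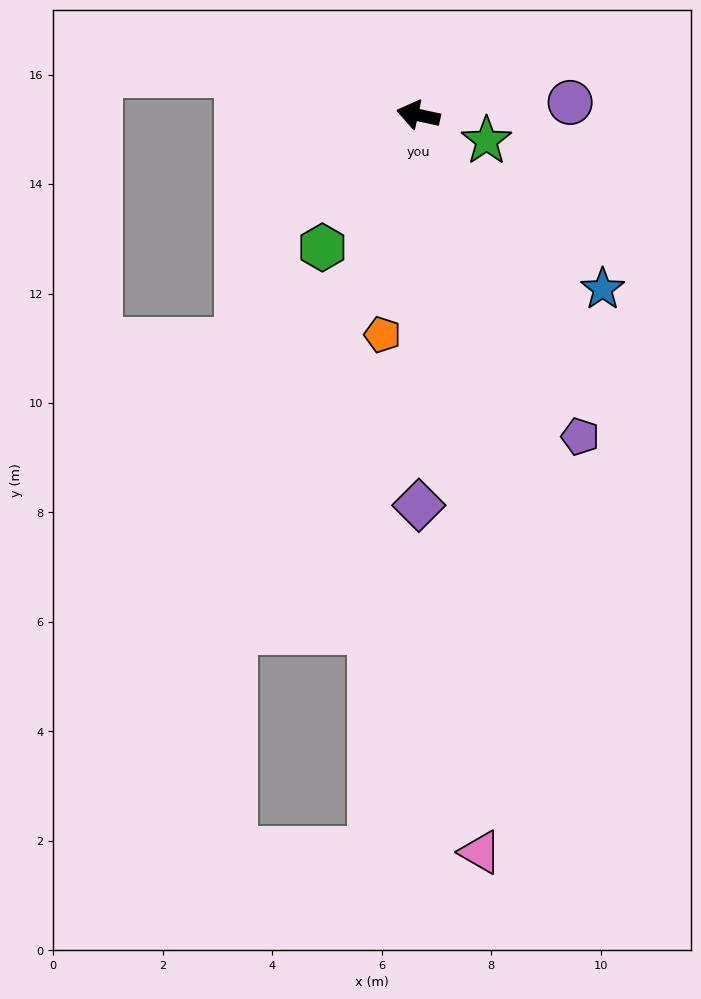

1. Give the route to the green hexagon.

turn left 66°, forward 3.0 m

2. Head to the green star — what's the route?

turn left 172°, forward 1.3 m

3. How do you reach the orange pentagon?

turn left 93°, forward 4.1 m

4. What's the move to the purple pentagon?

turn left 129°, forward 6.6 m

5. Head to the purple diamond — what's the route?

turn left 102°, forward 7.1 m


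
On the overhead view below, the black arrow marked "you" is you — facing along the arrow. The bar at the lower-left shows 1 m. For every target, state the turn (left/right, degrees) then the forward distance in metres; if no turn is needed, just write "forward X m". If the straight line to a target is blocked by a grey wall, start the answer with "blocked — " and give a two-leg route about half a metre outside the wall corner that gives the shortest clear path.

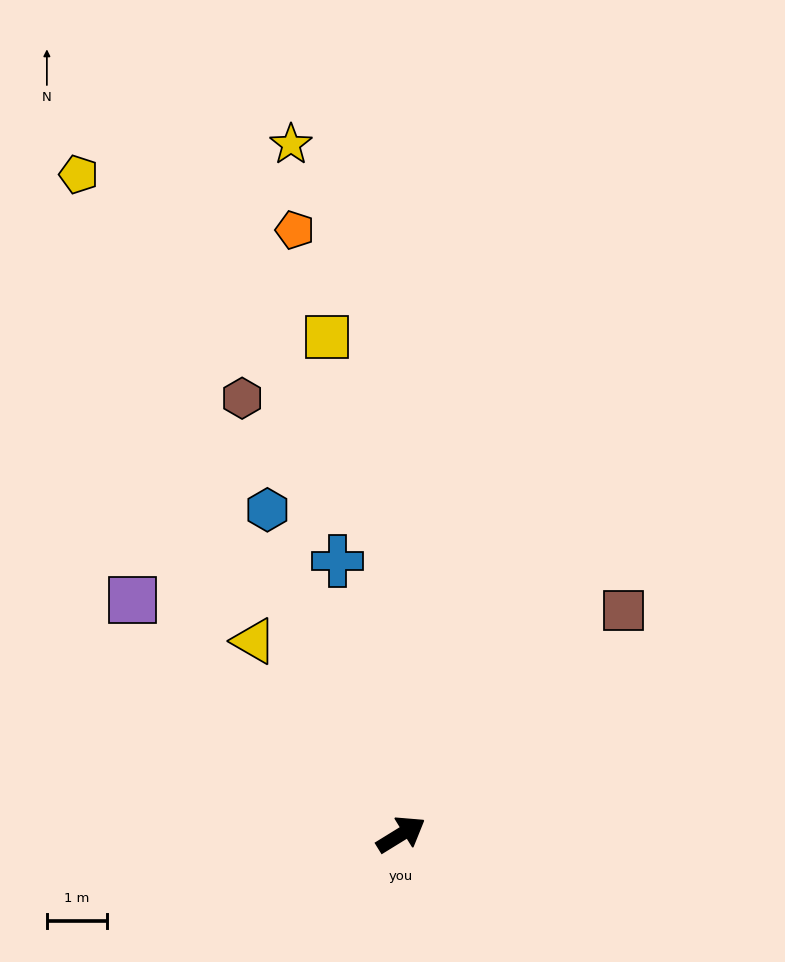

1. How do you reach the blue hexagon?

turn left 81°, forward 5.8 m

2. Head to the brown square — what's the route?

turn left 14°, forward 5.2 m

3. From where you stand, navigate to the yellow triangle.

turn left 96°, forward 4.0 m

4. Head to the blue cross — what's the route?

turn left 71°, forward 4.6 m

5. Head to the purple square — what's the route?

turn left 107°, forward 5.9 m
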